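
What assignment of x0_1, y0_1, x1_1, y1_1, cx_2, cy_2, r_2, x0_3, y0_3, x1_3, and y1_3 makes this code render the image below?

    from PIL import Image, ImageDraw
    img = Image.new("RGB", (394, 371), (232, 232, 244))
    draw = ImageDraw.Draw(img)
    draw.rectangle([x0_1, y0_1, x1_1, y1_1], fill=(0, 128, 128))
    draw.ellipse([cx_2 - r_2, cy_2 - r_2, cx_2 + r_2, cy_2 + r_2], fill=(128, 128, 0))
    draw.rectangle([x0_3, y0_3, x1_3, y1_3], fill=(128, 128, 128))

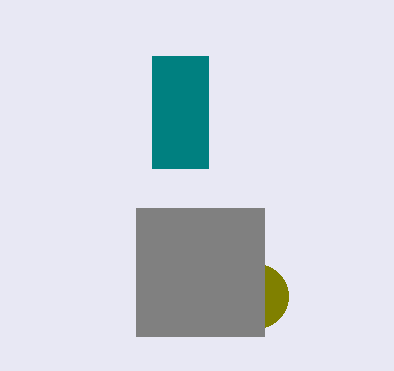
x0_1 = 152; y0_1 = 56; x1_1 = 208; y1_1 = 168; cx_2 = 256; cy_2 = 296; r_2 = 32; x0_3 = 136; y0_3 = 208; x1_3 = 264; y1_3 = 336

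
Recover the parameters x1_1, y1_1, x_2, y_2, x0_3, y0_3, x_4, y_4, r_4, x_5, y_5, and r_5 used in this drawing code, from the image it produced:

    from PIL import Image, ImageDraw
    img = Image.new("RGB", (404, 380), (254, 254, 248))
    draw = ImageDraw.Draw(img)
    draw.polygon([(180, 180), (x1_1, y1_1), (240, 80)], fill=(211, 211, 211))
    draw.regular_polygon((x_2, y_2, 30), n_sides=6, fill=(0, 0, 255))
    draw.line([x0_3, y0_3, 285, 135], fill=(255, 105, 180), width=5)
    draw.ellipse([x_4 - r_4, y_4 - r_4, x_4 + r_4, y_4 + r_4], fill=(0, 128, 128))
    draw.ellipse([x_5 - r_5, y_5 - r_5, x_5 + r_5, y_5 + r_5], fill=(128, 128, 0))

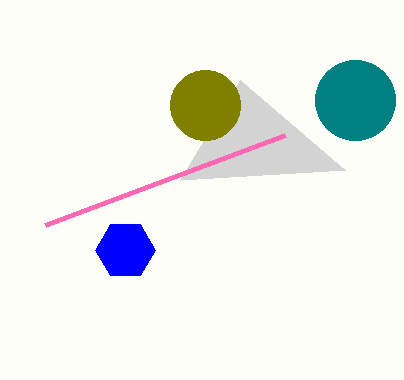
x1_1 = 345
y1_1 = 170
x_2 = 125
y_2 = 250
x0_3 = 45
y0_3 = 225
x_4 = 355
y_4 = 100
r_4 = 40
x_5 = 205
y_5 = 105
r_5 = 35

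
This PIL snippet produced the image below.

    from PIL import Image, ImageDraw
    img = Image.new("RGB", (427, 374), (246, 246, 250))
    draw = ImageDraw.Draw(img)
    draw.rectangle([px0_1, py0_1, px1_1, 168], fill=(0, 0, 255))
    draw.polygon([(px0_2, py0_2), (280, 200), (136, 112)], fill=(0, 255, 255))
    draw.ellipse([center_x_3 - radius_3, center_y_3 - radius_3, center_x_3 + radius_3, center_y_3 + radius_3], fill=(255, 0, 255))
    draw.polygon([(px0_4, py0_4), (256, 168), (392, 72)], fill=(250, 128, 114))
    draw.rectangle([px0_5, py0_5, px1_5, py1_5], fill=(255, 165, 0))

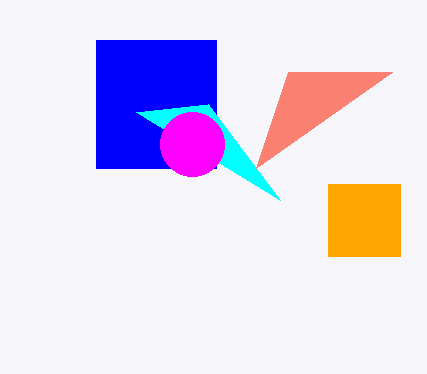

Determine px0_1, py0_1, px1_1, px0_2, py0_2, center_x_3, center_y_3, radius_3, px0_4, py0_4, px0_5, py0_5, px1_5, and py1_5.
px0_1 = 96
py0_1 = 40
px1_1 = 216
px0_2 = 208
py0_2 = 104
center_x_3 = 192
center_y_3 = 144
radius_3 = 32
px0_4 = 288
py0_4 = 72
px0_5 = 328
py0_5 = 184
px1_5 = 400
py1_5 = 256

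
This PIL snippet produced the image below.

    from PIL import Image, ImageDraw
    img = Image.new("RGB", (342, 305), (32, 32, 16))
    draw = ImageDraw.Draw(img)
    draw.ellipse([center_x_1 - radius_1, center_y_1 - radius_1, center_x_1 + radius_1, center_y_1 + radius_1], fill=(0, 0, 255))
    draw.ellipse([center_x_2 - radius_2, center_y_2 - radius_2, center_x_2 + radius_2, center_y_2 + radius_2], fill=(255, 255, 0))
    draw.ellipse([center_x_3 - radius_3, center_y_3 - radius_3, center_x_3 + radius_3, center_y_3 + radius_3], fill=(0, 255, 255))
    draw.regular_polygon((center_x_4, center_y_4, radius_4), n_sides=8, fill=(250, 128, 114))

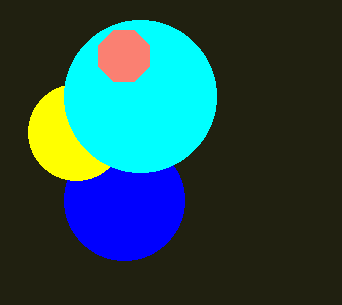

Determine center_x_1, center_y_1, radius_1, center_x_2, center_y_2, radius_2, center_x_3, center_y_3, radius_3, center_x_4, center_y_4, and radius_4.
center_x_1 = 124, center_y_1 = 200, radius_1 = 60, center_x_2 = 76, center_y_2 = 132, radius_2 = 48, center_x_3 = 140, center_y_3 = 96, radius_3 = 76, center_x_4 = 124, center_y_4 = 56, radius_4 = 28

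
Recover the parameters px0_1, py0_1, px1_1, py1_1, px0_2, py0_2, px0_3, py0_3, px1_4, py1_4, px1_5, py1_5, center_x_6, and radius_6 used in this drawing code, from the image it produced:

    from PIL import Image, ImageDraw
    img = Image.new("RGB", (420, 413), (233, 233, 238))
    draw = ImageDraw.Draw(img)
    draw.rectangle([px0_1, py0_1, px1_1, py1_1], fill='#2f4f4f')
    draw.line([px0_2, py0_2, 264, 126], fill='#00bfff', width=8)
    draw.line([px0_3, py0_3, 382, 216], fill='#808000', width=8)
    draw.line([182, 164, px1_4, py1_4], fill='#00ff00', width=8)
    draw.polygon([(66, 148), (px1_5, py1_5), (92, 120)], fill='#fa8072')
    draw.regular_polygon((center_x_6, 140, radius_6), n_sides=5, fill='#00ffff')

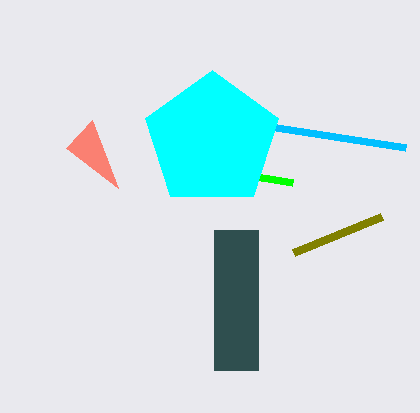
px0_1 = 214; py0_1 = 230; px1_1 = 258; py1_1 = 370; px0_2 = 406; py0_2 = 148; px0_3 = 294; py0_3 = 252; px1_4 = 292; py1_4 = 182; px1_5 = 118; py1_5 = 188; center_x_6 = 212; radius_6 = 70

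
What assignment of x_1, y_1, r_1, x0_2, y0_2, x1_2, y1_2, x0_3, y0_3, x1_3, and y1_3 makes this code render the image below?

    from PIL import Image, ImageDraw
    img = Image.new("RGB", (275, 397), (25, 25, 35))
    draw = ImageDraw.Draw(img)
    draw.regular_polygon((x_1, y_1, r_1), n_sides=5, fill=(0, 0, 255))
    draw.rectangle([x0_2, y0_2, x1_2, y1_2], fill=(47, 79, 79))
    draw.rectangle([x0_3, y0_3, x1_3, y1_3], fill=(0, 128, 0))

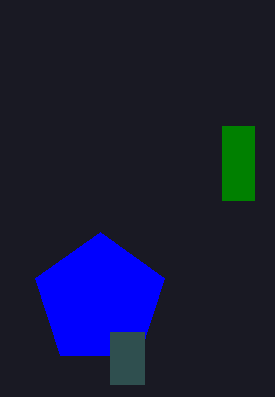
x_1 = 100
y_1 = 300
r_1 = 68
x0_2 = 110
y0_2 = 332
x1_2 = 144
y1_2 = 384
x0_3 = 222
y0_3 = 126
x1_3 = 254
y1_3 = 200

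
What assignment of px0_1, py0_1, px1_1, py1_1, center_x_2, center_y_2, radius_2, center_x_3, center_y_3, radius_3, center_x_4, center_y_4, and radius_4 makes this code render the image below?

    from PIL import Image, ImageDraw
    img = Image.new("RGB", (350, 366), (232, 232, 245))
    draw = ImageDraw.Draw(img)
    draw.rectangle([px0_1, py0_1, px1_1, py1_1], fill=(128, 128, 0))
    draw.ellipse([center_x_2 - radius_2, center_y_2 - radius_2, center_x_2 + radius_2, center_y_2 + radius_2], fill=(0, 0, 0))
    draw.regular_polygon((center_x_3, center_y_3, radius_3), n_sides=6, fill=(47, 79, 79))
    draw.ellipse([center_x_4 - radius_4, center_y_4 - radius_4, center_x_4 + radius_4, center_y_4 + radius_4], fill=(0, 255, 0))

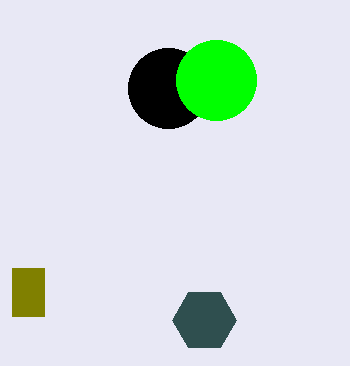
px0_1 = 12
py0_1 = 268
px1_1 = 44
py1_1 = 316
center_x_2 = 168
center_y_2 = 88
radius_2 = 40
center_x_3 = 204
center_y_3 = 320
radius_3 = 32
center_x_4 = 216
center_y_4 = 80
radius_4 = 40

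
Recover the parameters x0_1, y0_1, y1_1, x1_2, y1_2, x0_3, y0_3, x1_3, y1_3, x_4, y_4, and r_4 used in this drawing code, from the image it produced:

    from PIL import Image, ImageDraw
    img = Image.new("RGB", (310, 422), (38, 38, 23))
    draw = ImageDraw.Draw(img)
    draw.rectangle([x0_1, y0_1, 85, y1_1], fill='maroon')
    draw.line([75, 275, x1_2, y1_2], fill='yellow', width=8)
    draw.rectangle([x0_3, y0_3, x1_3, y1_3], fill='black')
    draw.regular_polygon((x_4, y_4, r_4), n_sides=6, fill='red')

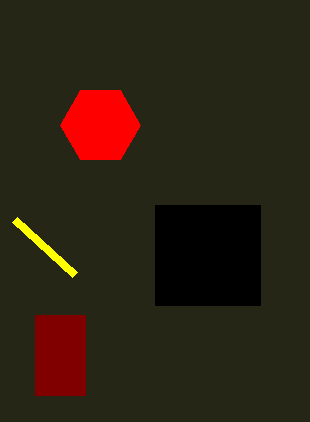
x0_1 = 35; y0_1 = 315; y1_1 = 395; x1_2 = 15; y1_2 = 220; x0_3 = 155; y0_3 = 205; x1_3 = 260; y1_3 = 305; x_4 = 100; y_4 = 125; r_4 = 40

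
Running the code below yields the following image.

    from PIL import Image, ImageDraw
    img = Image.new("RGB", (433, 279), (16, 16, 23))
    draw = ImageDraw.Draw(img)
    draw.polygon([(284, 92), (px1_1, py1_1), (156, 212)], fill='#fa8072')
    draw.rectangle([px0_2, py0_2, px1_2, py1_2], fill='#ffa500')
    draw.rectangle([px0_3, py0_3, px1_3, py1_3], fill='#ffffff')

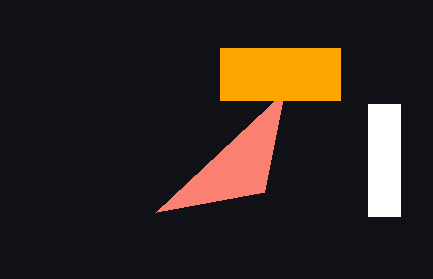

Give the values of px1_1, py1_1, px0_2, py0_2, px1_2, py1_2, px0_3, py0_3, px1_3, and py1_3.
px1_1 = 264, py1_1 = 192, px0_2 = 220, py0_2 = 48, px1_2 = 340, py1_2 = 100, px0_3 = 368, py0_3 = 104, px1_3 = 400, py1_3 = 216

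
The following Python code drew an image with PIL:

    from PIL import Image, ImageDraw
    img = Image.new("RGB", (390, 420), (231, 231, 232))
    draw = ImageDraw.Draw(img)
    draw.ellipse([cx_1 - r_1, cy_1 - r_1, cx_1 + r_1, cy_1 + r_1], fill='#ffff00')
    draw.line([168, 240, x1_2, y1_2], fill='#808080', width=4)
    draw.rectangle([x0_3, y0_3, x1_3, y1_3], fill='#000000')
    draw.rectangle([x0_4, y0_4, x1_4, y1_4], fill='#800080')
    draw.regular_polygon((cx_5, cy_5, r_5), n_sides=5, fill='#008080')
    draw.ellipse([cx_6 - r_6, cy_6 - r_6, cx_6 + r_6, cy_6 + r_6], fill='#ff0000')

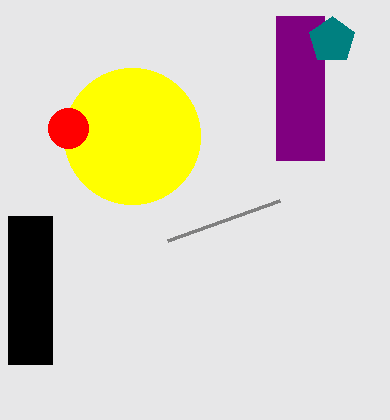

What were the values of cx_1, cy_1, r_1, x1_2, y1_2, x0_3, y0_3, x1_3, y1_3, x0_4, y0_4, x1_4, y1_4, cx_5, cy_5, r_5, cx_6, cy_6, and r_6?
cx_1 = 132
cy_1 = 136
r_1 = 68
x1_2 = 280
y1_2 = 200
x0_3 = 8
y0_3 = 216
x1_3 = 52
y1_3 = 364
x0_4 = 276
y0_4 = 16
x1_4 = 324
y1_4 = 160
cx_5 = 332
cy_5 = 40
r_5 = 24
cx_6 = 68
cy_6 = 128
r_6 = 20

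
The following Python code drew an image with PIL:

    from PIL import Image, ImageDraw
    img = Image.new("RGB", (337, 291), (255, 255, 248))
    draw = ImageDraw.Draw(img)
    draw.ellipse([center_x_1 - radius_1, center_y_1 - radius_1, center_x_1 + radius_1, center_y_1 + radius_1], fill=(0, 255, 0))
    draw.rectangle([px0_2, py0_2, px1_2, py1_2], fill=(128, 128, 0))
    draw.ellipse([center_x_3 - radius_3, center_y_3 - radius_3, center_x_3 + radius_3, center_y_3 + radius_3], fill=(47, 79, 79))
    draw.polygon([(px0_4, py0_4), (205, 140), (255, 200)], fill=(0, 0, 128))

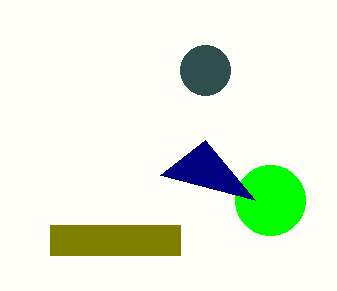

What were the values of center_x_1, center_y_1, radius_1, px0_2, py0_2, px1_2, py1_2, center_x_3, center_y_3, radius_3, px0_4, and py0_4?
center_x_1 = 270
center_y_1 = 200
radius_1 = 35
px0_2 = 50
py0_2 = 225
px1_2 = 180
py1_2 = 255
center_x_3 = 205
center_y_3 = 70
radius_3 = 25
px0_4 = 160
py0_4 = 175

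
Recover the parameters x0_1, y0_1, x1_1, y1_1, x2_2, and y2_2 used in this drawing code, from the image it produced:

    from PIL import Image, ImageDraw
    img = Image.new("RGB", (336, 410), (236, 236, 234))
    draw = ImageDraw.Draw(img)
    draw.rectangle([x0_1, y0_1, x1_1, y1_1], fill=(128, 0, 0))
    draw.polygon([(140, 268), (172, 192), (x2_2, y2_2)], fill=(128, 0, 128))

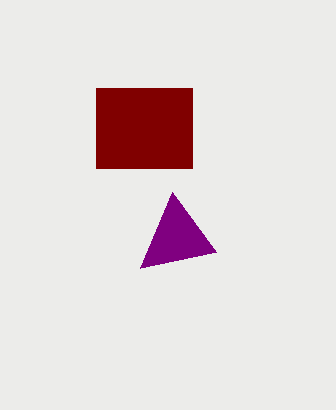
x0_1 = 96; y0_1 = 88; x1_1 = 192; y1_1 = 168; x2_2 = 216; y2_2 = 252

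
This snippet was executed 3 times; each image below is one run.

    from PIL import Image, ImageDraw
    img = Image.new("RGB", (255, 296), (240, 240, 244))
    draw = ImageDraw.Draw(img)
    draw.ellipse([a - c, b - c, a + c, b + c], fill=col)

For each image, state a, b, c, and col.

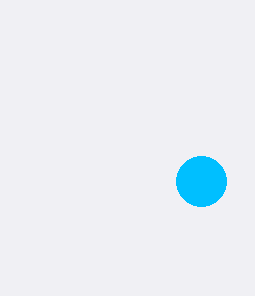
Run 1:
a = 201; b = 181; c = 25; col = 'deepskyblue'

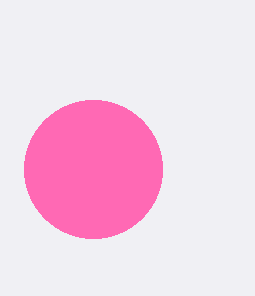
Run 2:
a = 93, b = 169, c = 69, col = 'hotpink'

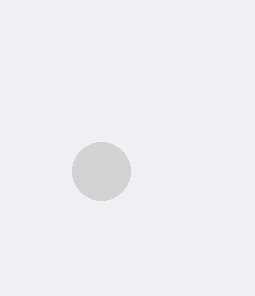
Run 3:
a = 101
b = 171
c = 29
col = 'lightgray'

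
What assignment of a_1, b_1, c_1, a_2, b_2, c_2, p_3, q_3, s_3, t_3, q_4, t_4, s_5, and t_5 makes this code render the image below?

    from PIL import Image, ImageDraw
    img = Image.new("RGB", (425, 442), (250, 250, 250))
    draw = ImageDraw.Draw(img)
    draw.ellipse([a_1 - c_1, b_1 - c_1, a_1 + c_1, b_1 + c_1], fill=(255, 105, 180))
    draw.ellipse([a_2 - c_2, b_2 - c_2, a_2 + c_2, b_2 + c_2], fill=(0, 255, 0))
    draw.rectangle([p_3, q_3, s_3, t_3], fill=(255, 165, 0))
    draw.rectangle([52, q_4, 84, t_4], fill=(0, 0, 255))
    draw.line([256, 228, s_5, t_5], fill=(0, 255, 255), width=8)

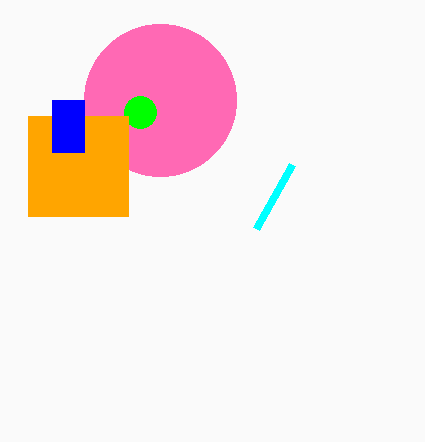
a_1 = 160
b_1 = 100
c_1 = 76
a_2 = 140
b_2 = 112
c_2 = 16
p_3 = 28
q_3 = 116
s_3 = 128
t_3 = 216
q_4 = 100
t_4 = 152
s_5 = 292
t_5 = 164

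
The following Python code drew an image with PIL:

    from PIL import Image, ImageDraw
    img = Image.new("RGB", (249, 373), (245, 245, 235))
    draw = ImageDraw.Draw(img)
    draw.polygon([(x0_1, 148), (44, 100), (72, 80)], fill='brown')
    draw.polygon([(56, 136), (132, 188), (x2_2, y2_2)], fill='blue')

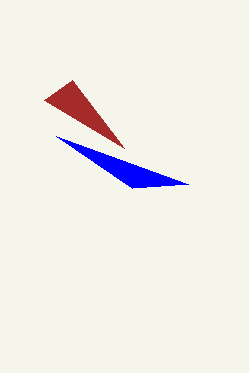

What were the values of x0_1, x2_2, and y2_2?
x0_1 = 124, x2_2 = 188, y2_2 = 184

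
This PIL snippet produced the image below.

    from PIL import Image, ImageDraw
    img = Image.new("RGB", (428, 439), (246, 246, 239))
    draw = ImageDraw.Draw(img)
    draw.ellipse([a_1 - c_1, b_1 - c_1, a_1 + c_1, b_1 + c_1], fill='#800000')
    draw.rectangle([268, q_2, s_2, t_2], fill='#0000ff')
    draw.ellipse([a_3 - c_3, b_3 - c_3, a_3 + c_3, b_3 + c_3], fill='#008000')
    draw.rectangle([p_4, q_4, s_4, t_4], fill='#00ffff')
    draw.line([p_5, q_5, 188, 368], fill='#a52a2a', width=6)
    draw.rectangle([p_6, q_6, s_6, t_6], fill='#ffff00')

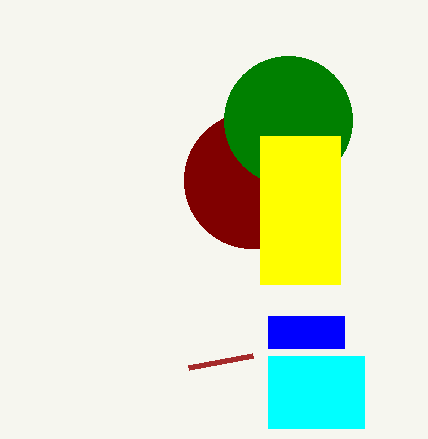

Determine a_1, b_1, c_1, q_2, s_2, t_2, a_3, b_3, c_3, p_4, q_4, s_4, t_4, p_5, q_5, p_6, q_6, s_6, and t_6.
a_1 = 252; b_1 = 180; c_1 = 68; q_2 = 316; s_2 = 344; t_2 = 348; a_3 = 288; b_3 = 120; c_3 = 64; p_4 = 268; q_4 = 356; s_4 = 364; t_4 = 428; p_5 = 252; q_5 = 356; p_6 = 260; q_6 = 136; s_6 = 340; t_6 = 284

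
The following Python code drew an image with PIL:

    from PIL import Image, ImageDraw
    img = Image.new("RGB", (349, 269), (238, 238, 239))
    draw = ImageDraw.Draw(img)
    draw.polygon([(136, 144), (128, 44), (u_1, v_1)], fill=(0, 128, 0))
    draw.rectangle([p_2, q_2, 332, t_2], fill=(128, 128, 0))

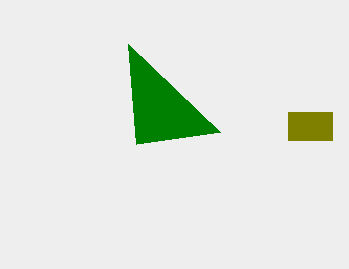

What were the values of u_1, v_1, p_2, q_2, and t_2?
u_1 = 220; v_1 = 132; p_2 = 288; q_2 = 112; t_2 = 140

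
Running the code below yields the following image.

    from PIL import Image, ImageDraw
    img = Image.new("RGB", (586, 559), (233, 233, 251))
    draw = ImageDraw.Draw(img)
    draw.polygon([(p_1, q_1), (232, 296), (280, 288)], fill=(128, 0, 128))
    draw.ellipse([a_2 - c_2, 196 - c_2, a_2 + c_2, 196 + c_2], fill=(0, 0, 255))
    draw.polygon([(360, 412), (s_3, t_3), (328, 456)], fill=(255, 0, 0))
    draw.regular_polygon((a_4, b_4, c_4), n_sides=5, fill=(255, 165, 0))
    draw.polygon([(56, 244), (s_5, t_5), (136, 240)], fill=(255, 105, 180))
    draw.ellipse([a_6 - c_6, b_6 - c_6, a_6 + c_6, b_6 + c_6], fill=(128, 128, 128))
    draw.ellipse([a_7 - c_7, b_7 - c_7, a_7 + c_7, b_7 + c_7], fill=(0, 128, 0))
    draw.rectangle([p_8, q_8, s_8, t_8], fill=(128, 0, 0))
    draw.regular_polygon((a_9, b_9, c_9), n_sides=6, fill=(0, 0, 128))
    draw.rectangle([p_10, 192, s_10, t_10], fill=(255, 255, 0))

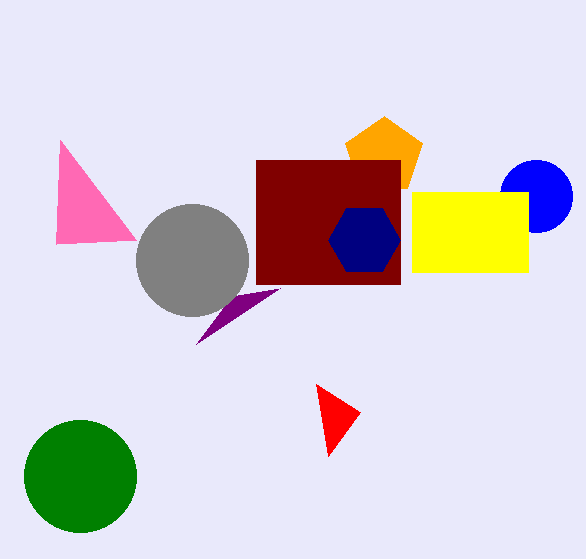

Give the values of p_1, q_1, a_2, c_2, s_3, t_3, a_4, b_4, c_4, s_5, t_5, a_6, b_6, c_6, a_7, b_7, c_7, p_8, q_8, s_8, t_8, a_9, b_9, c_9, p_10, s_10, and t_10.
p_1 = 196
q_1 = 344
a_2 = 536
c_2 = 36
s_3 = 316
t_3 = 384
a_4 = 384
b_4 = 156
c_4 = 40
s_5 = 60
t_5 = 140
a_6 = 192
b_6 = 260
c_6 = 56
a_7 = 80
b_7 = 476
c_7 = 56
p_8 = 256
q_8 = 160
s_8 = 400
t_8 = 284
a_9 = 364
b_9 = 240
c_9 = 36
p_10 = 412
s_10 = 528
t_10 = 272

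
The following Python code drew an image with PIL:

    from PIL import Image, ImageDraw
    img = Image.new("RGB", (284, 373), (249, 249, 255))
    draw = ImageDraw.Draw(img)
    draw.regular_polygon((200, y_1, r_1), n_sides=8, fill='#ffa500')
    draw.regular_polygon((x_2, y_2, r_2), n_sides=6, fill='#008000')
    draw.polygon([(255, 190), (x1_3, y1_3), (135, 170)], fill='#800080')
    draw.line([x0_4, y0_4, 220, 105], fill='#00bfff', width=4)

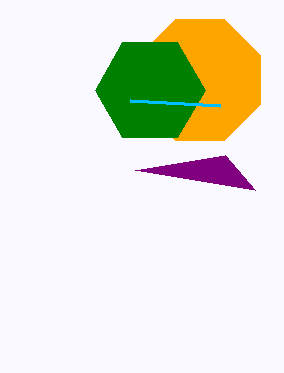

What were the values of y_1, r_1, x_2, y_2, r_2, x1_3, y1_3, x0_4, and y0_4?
y_1 = 80; r_1 = 65; x_2 = 150; y_2 = 90; r_2 = 55; x1_3 = 225; y1_3 = 155; x0_4 = 130; y0_4 = 100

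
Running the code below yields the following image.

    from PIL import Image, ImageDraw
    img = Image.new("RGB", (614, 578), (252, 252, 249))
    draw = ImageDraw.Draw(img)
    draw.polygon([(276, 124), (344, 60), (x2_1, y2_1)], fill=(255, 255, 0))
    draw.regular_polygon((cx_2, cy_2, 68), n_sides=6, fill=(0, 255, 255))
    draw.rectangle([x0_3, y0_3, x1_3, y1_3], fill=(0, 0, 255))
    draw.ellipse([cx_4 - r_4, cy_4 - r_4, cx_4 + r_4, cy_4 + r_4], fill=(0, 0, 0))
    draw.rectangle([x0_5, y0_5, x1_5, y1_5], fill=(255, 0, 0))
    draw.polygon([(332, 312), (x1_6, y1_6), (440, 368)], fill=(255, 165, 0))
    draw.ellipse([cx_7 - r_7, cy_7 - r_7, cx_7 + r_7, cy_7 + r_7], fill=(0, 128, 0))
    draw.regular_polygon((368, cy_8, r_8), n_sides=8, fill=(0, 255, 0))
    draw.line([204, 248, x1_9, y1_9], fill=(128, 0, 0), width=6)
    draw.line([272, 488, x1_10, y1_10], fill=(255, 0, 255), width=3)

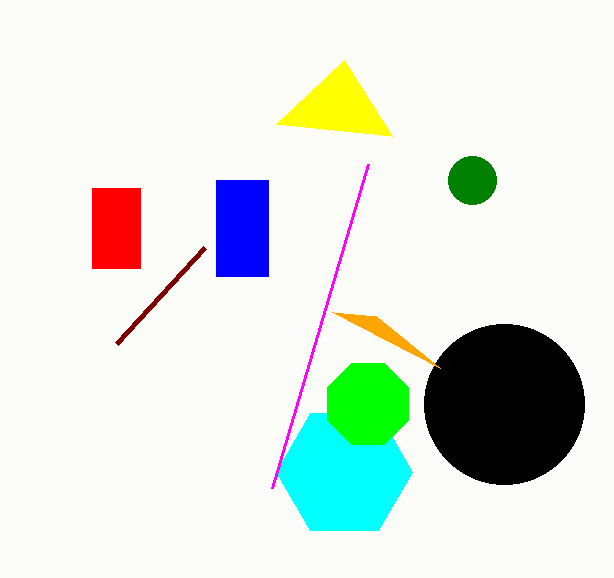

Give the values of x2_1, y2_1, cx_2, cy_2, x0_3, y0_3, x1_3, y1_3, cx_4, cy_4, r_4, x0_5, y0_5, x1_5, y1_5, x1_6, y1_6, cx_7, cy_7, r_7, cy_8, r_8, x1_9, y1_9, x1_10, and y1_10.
x2_1 = 392; y2_1 = 136; cx_2 = 344; cy_2 = 472; x0_3 = 216; y0_3 = 180; x1_3 = 268; y1_3 = 276; cx_4 = 504; cy_4 = 404; r_4 = 80; x0_5 = 92; y0_5 = 188; x1_5 = 140; y1_5 = 268; x1_6 = 376; y1_6 = 316; cx_7 = 472; cy_7 = 180; r_7 = 24; cy_8 = 404; r_8 = 44; x1_9 = 116; y1_9 = 344; x1_10 = 368; y1_10 = 164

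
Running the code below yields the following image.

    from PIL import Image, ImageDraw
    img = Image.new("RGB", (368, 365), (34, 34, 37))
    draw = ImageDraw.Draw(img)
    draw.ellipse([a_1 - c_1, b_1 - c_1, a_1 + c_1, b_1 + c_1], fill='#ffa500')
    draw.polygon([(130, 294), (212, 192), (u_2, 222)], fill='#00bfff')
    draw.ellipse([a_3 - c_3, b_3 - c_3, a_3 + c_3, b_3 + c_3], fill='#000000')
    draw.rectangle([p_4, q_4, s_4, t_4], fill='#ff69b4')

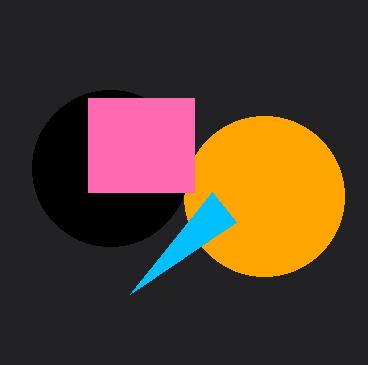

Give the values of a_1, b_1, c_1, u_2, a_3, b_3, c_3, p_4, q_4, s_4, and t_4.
a_1 = 264, b_1 = 196, c_1 = 80, u_2 = 236, a_3 = 110, b_3 = 168, c_3 = 78, p_4 = 88, q_4 = 98, s_4 = 194, t_4 = 192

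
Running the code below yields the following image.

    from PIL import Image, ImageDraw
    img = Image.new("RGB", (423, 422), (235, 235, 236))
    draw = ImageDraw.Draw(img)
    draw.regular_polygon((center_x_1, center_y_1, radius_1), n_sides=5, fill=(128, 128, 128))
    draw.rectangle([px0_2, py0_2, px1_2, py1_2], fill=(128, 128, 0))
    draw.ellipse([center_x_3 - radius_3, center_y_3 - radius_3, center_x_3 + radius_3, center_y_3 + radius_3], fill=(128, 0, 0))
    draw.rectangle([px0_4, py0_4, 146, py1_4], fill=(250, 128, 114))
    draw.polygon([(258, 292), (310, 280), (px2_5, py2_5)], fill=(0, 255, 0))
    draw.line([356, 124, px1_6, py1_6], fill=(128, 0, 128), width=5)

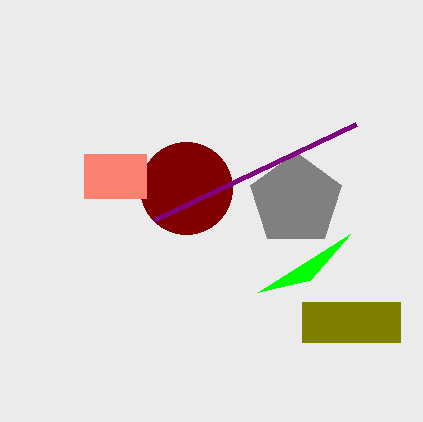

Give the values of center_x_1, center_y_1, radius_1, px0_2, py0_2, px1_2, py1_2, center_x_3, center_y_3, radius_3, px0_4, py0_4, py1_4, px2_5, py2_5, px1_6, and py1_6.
center_x_1 = 296; center_y_1 = 200; radius_1 = 48; px0_2 = 302; py0_2 = 302; px1_2 = 400; py1_2 = 342; center_x_3 = 186; center_y_3 = 188; radius_3 = 46; px0_4 = 84; py0_4 = 154; py1_4 = 198; px2_5 = 350; py2_5 = 234; px1_6 = 154; py1_6 = 220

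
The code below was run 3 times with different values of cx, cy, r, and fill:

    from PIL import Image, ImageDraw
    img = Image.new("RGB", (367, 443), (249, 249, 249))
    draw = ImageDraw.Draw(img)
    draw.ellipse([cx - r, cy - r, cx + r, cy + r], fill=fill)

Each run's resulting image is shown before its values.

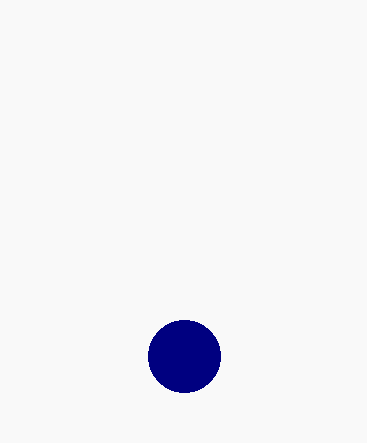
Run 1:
cx = 184, cy = 356, r = 36, fill = 'navy'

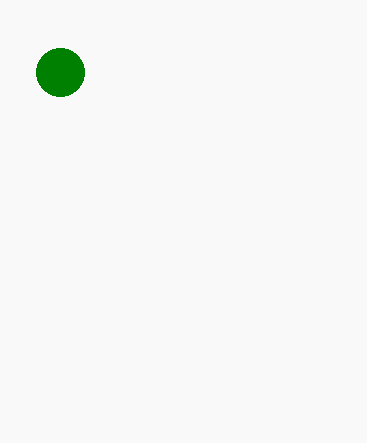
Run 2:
cx = 60; cy = 72; r = 24; fill = 'green'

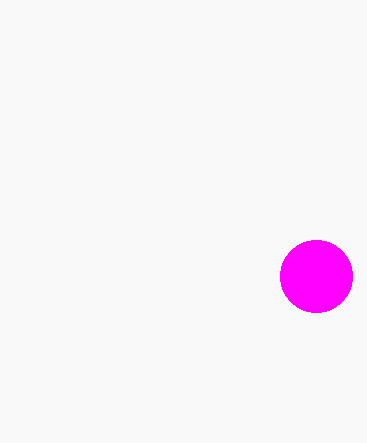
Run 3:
cx = 316, cy = 276, r = 36, fill = 'magenta'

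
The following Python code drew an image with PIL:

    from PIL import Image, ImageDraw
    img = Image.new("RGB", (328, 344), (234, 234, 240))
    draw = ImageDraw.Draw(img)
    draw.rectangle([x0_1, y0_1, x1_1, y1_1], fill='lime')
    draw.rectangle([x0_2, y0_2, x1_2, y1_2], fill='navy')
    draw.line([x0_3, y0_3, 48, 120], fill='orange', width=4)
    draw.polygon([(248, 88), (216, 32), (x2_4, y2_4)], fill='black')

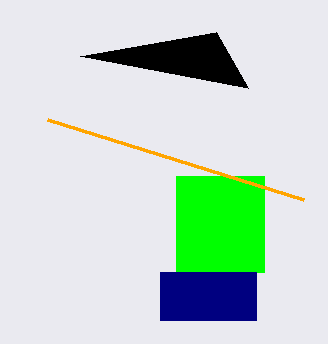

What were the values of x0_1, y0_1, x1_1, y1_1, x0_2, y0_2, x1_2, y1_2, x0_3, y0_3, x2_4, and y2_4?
x0_1 = 176
y0_1 = 176
x1_1 = 264
y1_1 = 272
x0_2 = 160
y0_2 = 272
x1_2 = 256
y1_2 = 320
x0_3 = 304
y0_3 = 200
x2_4 = 80
y2_4 = 56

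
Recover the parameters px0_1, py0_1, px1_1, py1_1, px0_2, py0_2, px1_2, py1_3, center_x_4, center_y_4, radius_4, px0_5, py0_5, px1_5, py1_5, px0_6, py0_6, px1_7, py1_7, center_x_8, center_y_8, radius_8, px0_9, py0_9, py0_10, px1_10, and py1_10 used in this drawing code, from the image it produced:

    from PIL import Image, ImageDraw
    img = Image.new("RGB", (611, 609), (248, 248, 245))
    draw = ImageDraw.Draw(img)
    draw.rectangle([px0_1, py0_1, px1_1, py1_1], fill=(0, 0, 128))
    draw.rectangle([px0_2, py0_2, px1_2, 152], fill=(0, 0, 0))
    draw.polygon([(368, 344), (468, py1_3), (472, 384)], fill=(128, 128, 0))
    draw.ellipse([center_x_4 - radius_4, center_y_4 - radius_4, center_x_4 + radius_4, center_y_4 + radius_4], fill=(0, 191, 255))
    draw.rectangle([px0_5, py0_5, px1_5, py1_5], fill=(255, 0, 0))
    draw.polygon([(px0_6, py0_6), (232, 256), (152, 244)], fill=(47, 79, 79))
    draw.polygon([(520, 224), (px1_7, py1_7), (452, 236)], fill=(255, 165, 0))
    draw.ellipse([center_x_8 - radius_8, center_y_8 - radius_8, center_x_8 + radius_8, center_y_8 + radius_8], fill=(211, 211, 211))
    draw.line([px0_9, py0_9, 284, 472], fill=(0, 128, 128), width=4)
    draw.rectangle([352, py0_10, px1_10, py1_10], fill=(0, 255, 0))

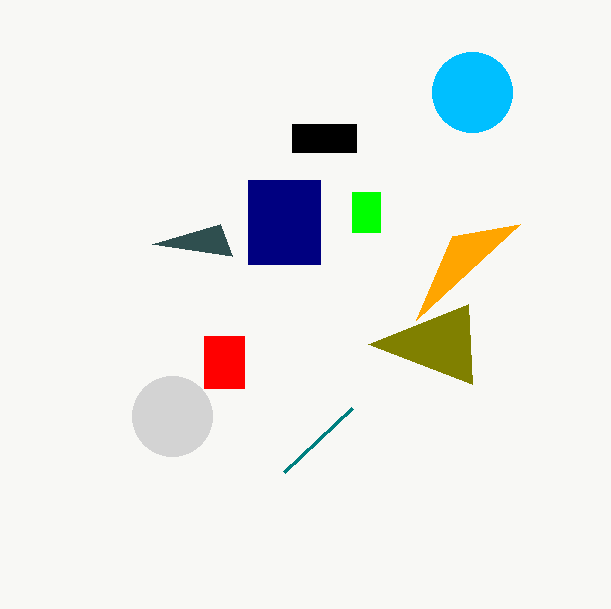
px0_1 = 248, py0_1 = 180, px1_1 = 320, py1_1 = 264, px0_2 = 292, py0_2 = 124, px1_2 = 356, py1_3 = 304, center_x_4 = 472, center_y_4 = 92, radius_4 = 40, px0_5 = 204, py0_5 = 336, px1_5 = 244, py1_5 = 388, px0_6 = 220, py0_6 = 224, px1_7 = 416, py1_7 = 320, center_x_8 = 172, center_y_8 = 416, radius_8 = 40, px0_9 = 352, py0_9 = 408, py0_10 = 192, px1_10 = 380, py1_10 = 232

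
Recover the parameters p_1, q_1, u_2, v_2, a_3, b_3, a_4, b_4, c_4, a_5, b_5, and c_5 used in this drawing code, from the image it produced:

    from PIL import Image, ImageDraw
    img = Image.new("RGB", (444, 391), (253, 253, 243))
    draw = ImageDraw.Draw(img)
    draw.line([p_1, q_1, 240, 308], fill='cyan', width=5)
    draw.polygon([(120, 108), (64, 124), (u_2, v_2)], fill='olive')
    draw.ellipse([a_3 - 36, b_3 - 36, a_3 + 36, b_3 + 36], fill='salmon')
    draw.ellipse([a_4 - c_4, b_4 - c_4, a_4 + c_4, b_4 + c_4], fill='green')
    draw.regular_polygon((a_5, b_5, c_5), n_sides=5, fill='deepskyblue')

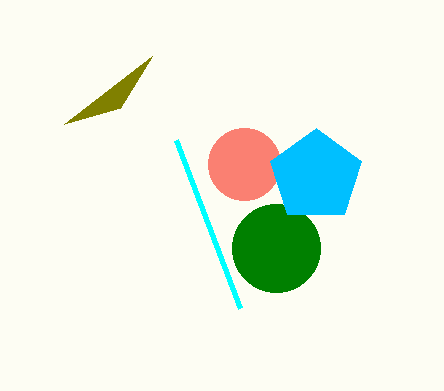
p_1 = 176; q_1 = 140; u_2 = 152; v_2 = 56; a_3 = 244; b_3 = 164; a_4 = 276; b_4 = 248; c_4 = 44; a_5 = 316; b_5 = 176; c_5 = 48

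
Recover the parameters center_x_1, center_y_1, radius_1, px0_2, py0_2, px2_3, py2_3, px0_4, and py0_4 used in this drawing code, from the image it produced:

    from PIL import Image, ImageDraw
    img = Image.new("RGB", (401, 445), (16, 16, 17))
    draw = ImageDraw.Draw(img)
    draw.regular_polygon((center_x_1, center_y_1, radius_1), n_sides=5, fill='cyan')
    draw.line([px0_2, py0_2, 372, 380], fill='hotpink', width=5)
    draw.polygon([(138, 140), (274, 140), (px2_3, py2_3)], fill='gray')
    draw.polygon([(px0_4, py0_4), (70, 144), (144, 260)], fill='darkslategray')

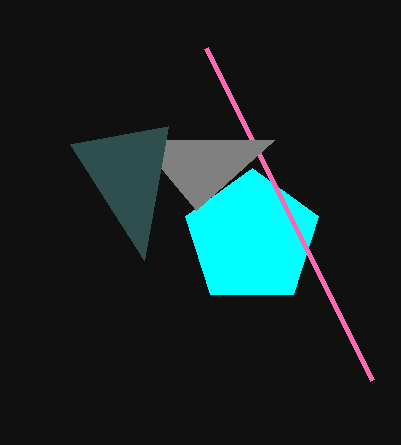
center_x_1 = 252, center_y_1 = 238, radius_1 = 70, px0_2 = 206, py0_2 = 48, px2_3 = 196, py2_3 = 210, px0_4 = 168, py0_4 = 126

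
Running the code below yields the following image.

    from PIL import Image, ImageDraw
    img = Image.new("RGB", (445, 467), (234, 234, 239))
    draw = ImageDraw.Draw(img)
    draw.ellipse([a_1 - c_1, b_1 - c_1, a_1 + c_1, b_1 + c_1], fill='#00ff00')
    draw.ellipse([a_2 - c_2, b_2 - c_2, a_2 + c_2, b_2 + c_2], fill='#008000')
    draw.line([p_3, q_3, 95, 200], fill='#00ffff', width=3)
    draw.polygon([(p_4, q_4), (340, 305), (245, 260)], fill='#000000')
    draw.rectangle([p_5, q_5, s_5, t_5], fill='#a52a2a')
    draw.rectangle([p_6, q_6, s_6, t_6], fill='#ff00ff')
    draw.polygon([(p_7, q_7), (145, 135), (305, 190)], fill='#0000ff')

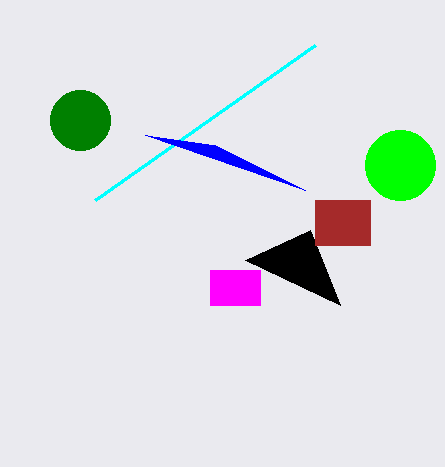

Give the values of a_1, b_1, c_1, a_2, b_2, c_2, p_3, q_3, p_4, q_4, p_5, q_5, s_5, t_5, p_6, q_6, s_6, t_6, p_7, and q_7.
a_1 = 400
b_1 = 165
c_1 = 35
a_2 = 80
b_2 = 120
c_2 = 30
p_3 = 315
q_3 = 45
p_4 = 310
q_4 = 230
p_5 = 315
q_5 = 200
s_5 = 370
t_5 = 245
p_6 = 210
q_6 = 270
s_6 = 260
t_6 = 305
p_7 = 215
q_7 = 145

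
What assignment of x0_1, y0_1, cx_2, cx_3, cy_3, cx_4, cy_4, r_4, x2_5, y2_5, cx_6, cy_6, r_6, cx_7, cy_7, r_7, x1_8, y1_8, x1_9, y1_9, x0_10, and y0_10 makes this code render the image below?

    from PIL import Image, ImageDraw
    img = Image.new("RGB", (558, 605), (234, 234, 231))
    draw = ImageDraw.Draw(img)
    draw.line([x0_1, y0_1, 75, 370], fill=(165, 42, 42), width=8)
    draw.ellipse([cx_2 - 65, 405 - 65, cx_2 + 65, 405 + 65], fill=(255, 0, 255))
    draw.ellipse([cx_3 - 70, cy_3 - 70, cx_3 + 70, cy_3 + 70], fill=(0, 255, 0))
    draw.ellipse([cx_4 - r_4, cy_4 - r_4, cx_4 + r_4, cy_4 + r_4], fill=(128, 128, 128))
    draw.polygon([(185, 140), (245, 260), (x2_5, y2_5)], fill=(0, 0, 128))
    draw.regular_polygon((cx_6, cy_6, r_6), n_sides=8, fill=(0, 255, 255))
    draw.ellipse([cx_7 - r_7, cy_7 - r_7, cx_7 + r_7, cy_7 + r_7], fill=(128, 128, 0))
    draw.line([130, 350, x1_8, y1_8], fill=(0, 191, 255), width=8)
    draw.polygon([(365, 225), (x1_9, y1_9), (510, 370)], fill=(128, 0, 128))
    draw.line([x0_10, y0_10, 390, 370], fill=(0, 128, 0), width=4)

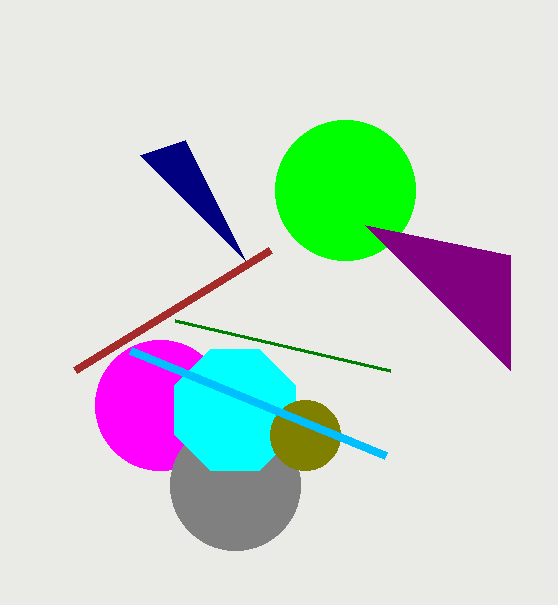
x0_1 = 270
y0_1 = 250
cx_2 = 160
cx_3 = 345
cy_3 = 190
cx_4 = 235
cy_4 = 485
r_4 = 65
x2_5 = 140
y2_5 = 155
cx_6 = 235
cy_6 = 410
r_6 = 65
cx_7 = 305
cy_7 = 435
r_7 = 35
x1_8 = 385
y1_8 = 455
x1_9 = 510
y1_9 = 255
x0_10 = 175
y0_10 = 320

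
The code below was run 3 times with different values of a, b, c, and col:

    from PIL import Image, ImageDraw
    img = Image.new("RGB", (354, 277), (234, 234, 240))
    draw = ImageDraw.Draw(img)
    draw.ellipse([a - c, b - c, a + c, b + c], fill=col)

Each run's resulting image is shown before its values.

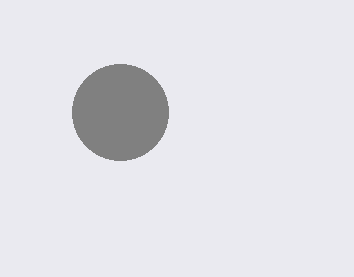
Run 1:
a = 120, b = 112, c = 48, col = 'gray'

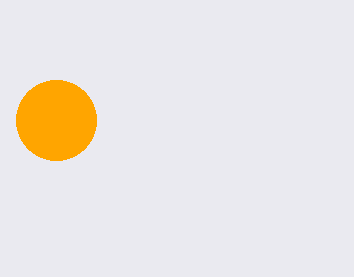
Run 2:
a = 56; b = 120; c = 40; col = 'orange'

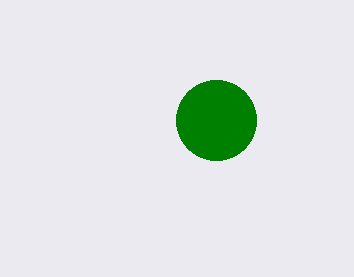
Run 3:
a = 216, b = 120, c = 40, col = 'green'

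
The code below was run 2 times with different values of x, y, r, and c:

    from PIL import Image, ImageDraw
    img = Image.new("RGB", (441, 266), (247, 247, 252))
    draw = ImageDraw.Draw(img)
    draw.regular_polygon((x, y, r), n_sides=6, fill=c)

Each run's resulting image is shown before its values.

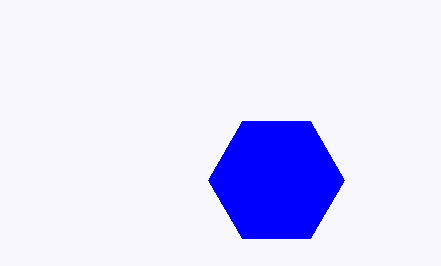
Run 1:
x = 276
y = 180
r = 68
c = 'blue'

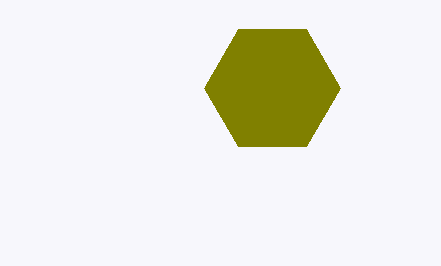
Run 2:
x = 272
y = 88
r = 68
c = 'olive'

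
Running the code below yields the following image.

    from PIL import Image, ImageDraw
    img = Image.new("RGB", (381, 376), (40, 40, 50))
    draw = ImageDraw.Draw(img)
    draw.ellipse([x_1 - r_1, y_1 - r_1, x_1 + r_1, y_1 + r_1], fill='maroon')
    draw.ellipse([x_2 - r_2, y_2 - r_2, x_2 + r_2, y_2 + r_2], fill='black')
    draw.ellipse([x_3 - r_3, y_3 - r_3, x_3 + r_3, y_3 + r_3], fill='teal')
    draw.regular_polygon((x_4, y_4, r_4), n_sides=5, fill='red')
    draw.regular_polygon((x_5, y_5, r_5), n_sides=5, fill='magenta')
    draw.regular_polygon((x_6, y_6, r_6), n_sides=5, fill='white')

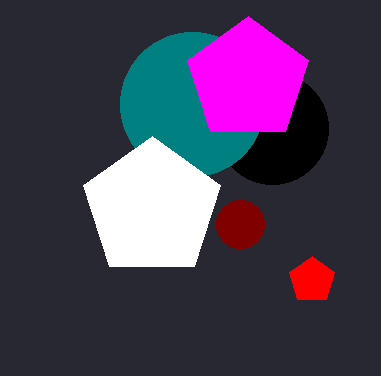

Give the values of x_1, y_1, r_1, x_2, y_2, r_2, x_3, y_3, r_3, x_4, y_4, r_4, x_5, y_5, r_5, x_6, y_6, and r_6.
x_1 = 240
y_1 = 224
r_1 = 24
x_2 = 272
y_2 = 128
r_2 = 56
x_3 = 192
y_3 = 104
r_3 = 72
x_4 = 312
y_4 = 280
r_4 = 24
x_5 = 248
y_5 = 80
r_5 = 64
x_6 = 152
y_6 = 208
r_6 = 72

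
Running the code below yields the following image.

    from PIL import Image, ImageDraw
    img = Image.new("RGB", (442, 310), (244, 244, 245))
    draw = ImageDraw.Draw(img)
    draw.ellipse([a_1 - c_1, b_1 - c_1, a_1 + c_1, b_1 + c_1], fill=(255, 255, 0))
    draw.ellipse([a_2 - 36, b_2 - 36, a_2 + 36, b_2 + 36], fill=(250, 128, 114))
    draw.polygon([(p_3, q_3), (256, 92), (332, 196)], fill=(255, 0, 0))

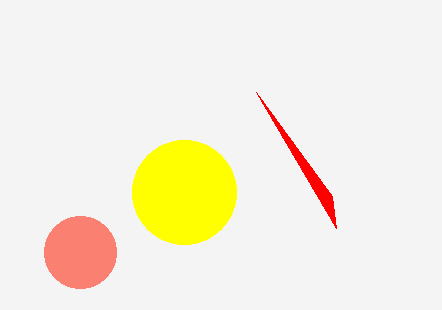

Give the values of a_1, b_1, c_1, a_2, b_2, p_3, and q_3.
a_1 = 184, b_1 = 192, c_1 = 52, a_2 = 80, b_2 = 252, p_3 = 336, q_3 = 228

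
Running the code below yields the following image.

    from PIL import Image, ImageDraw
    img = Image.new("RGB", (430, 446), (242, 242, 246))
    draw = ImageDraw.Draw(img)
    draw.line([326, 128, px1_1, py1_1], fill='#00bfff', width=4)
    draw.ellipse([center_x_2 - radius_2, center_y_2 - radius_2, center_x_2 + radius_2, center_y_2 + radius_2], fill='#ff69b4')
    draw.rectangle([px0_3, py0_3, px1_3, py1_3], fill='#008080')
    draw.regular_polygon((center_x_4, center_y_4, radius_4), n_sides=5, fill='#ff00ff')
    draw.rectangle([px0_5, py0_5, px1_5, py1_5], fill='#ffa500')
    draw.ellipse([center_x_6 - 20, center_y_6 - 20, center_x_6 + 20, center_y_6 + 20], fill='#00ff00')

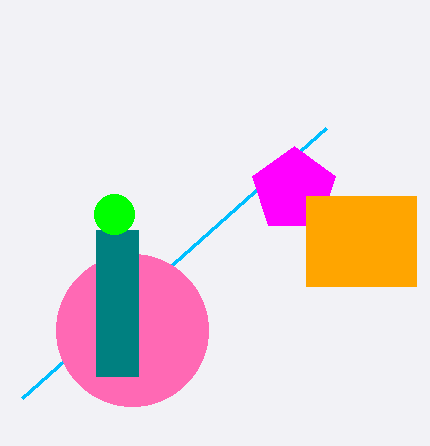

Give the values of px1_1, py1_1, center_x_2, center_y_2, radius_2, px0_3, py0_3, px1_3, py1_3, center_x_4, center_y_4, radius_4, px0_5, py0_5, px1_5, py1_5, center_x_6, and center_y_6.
px1_1 = 22, py1_1 = 398, center_x_2 = 132, center_y_2 = 330, radius_2 = 76, px0_3 = 96, py0_3 = 230, px1_3 = 138, py1_3 = 376, center_x_4 = 294, center_y_4 = 190, radius_4 = 44, px0_5 = 306, py0_5 = 196, px1_5 = 416, py1_5 = 286, center_x_6 = 114, center_y_6 = 214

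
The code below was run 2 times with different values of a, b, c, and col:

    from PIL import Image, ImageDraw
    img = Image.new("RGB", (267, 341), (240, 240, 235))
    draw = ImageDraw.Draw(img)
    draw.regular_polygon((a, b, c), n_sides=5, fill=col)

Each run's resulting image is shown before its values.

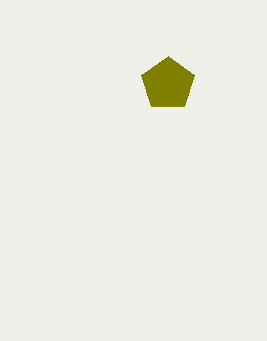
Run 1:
a = 168, b = 84, c = 28, col = 'olive'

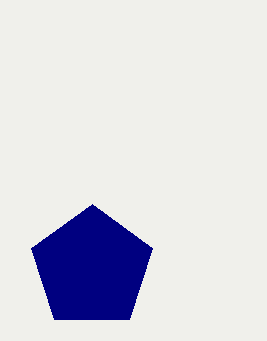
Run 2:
a = 92; b = 268; c = 64; col = 'navy'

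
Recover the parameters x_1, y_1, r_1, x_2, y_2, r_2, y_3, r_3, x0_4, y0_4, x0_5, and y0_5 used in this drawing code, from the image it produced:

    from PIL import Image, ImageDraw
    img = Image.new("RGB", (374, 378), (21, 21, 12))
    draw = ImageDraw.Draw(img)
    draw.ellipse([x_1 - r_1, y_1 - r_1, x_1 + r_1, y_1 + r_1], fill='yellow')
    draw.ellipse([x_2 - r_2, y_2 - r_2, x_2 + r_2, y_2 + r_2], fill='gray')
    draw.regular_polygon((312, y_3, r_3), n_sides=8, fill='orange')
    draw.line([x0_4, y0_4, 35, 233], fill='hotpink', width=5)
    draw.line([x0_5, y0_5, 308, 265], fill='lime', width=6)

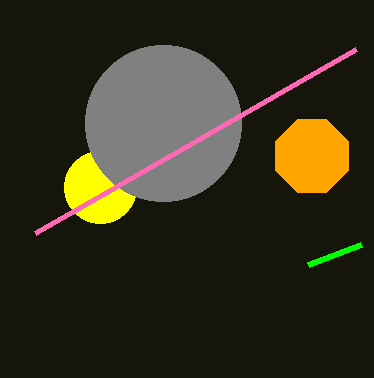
x_1 = 100
y_1 = 187
r_1 = 36
x_2 = 163
y_2 = 123
r_2 = 78
y_3 = 156
r_3 = 39
x0_4 = 356
y0_4 = 49
x0_5 = 361
y0_5 = 245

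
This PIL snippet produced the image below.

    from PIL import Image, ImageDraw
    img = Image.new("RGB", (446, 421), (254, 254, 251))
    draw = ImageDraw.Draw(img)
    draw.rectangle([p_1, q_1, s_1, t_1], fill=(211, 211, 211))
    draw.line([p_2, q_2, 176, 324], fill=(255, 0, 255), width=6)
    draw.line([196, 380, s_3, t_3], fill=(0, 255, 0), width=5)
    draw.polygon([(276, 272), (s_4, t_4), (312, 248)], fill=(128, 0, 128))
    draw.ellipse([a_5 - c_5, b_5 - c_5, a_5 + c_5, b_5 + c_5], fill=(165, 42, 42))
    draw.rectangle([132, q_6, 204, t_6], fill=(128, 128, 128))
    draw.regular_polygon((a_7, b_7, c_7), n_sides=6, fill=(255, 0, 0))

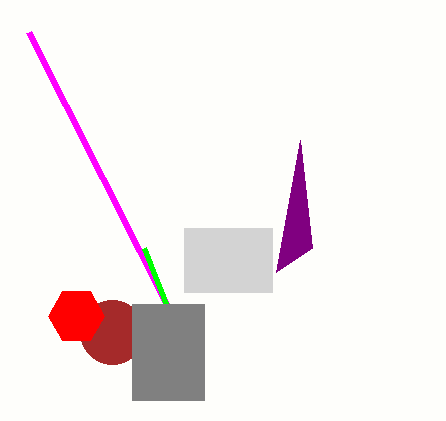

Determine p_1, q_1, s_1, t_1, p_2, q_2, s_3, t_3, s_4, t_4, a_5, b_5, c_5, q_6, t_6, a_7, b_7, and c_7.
p_1 = 184
q_1 = 228
s_1 = 272
t_1 = 292
p_2 = 28
q_2 = 32
s_3 = 144
t_3 = 248
s_4 = 300
t_4 = 140
a_5 = 112
b_5 = 332
c_5 = 32
q_6 = 304
t_6 = 400
a_7 = 76
b_7 = 316
c_7 = 28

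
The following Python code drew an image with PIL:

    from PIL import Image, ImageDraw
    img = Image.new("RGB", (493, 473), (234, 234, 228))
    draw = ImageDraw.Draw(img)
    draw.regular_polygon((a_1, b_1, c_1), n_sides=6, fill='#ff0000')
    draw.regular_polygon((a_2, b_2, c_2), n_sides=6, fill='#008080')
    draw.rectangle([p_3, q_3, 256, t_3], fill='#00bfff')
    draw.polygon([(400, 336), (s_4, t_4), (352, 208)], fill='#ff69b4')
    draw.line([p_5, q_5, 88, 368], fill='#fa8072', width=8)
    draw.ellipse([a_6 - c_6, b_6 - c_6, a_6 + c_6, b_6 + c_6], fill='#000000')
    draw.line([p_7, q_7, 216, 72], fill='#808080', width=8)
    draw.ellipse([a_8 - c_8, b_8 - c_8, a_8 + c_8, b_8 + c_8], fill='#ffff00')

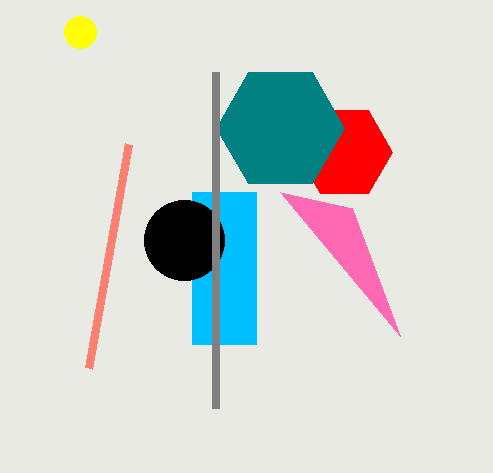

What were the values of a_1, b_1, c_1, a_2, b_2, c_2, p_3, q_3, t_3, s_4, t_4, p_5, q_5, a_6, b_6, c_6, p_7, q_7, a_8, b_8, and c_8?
a_1 = 344, b_1 = 152, c_1 = 48, a_2 = 280, b_2 = 128, c_2 = 64, p_3 = 192, q_3 = 192, t_3 = 344, s_4 = 280, t_4 = 192, p_5 = 128, q_5 = 144, a_6 = 184, b_6 = 240, c_6 = 40, p_7 = 216, q_7 = 408, a_8 = 80, b_8 = 32, c_8 = 16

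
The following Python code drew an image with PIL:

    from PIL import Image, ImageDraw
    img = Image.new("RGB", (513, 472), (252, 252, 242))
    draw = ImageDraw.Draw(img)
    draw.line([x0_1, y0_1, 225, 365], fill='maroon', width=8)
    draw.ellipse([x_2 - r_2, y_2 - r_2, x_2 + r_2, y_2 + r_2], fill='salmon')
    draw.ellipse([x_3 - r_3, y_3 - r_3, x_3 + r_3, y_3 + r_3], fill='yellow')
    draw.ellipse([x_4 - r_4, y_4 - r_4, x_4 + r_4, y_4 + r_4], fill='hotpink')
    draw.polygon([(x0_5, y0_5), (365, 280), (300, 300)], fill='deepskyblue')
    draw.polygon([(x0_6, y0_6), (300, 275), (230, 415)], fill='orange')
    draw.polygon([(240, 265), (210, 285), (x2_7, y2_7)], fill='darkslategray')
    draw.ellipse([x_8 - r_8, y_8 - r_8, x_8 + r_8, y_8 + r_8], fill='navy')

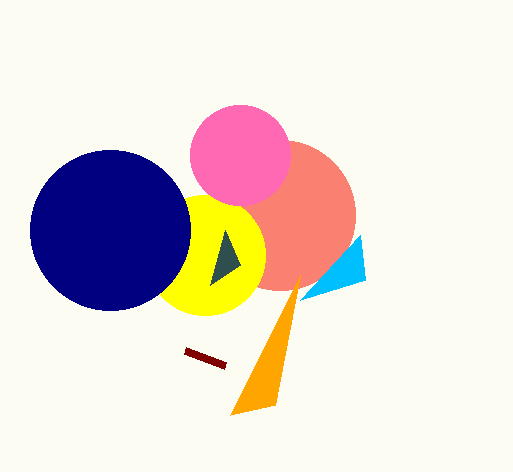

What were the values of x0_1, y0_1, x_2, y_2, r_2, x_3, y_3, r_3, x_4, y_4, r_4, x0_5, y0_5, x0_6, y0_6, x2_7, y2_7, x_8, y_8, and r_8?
x0_1 = 185, y0_1 = 350, x_2 = 280, y_2 = 215, r_2 = 75, x_3 = 205, y_3 = 255, r_3 = 60, x_4 = 240, y_4 = 155, r_4 = 50, x0_5 = 360, y0_5 = 235, x0_6 = 275, y0_6 = 405, x2_7 = 225, y2_7 = 230, x_8 = 110, y_8 = 230, r_8 = 80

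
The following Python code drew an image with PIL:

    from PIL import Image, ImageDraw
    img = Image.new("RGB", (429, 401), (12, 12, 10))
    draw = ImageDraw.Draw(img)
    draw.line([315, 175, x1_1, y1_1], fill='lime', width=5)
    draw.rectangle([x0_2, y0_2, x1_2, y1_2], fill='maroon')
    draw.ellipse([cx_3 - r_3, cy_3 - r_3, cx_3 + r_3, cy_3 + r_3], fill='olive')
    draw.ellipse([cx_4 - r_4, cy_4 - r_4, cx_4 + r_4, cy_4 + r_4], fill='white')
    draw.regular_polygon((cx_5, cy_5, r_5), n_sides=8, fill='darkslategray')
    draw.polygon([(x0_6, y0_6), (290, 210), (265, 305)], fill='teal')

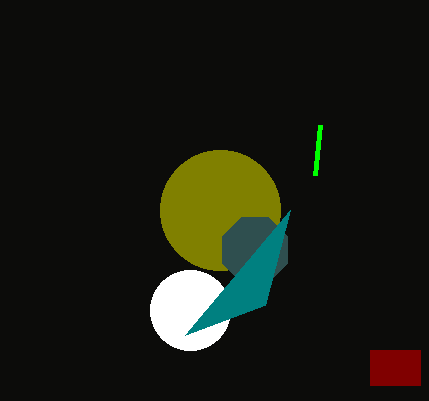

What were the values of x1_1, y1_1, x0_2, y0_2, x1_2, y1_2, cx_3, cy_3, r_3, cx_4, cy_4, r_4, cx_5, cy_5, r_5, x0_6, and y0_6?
x1_1 = 320; y1_1 = 125; x0_2 = 370; y0_2 = 350; x1_2 = 420; y1_2 = 385; cx_3 = 220; cy_3 = 210; r_3 = 60; cx_4 = 190; cy_4 = 310; r_4 = 40; cx_5 = 255; cy_5 = 250; r_5 = 35; x0_6 = 185; y0_6 = 335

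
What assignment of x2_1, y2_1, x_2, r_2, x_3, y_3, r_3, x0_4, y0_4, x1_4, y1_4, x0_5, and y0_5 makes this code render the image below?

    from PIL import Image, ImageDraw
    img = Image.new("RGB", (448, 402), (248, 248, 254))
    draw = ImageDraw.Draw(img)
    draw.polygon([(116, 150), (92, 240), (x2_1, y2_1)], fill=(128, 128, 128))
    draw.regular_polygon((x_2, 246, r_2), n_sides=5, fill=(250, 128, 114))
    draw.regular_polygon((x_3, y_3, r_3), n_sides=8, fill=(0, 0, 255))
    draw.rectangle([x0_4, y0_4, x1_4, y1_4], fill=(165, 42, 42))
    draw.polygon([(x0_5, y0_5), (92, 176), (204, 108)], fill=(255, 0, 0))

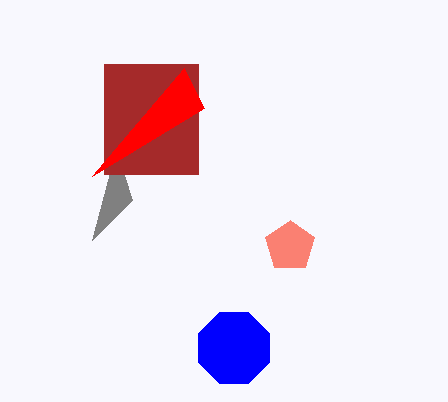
x2_1 = 132
y2_1 = 200
x_2 = 290
r_2 = 26
x_3 = 234
y_3 = 348
r_3 = 38
x0_4 = 104
y0_4 = 64
x1_4 = 198
y1_4 = 174
x0_5 = 184
y0_5 = 68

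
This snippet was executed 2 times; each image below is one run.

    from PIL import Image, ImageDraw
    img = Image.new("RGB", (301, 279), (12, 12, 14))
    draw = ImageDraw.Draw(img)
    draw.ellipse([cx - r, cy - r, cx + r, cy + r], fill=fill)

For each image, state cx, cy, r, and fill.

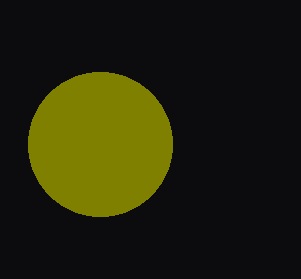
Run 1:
cx = 100; cy = 144; r = 72; fill = 'olive'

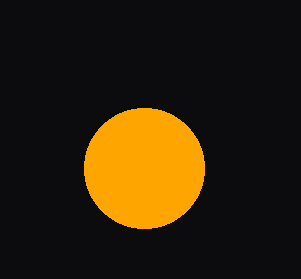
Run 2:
cx = 144
cy = 168
r = 60
fill = 'orange'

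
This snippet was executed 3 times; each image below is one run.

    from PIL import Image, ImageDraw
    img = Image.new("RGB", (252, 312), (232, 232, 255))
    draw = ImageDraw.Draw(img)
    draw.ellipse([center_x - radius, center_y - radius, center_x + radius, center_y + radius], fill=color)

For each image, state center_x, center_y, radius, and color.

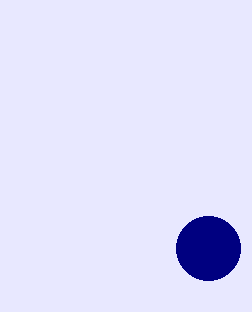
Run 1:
center_x = 208, center_y = 248, radius = 32, color = 'navy'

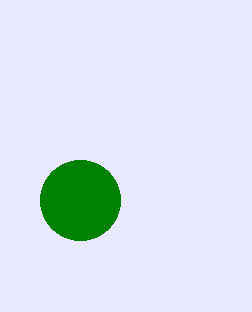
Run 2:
center_x = 80
center_y = 200
radius = 40
color = 'green'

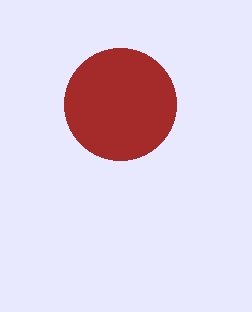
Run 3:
center_x = 120, center_y = 104, radius = 56, color = 'brown'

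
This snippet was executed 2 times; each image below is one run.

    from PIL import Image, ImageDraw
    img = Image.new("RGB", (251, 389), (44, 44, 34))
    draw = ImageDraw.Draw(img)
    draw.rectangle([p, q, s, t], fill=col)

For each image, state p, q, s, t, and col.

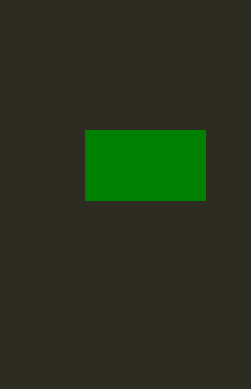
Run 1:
p = 85, q = 130, s = 205, t = 200, col = 'green'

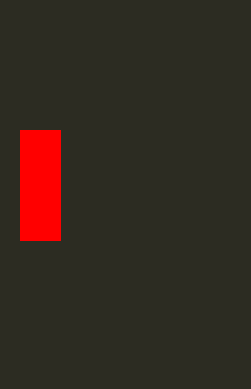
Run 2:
p = 20
q = 130
s = 60
t = 240
col = 'red'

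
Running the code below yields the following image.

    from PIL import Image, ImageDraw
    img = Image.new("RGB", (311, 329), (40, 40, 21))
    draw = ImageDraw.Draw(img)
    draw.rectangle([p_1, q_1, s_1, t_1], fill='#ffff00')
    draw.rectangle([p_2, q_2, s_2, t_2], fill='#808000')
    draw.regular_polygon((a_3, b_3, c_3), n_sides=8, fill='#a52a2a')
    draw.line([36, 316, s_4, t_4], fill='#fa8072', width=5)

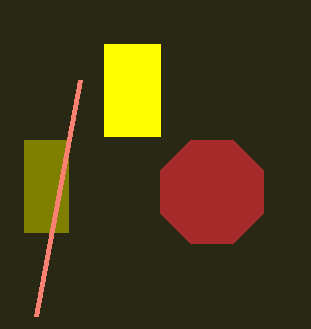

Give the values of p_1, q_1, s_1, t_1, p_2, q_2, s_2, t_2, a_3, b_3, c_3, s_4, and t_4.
p_1 = 104, q_1 = 44, s_1 = 160, t_1 = 136, p_2 = 24, q_2 = 140, s_2 = 68, t_2 = 232, a_3 = 212, b_3 = 192, c_3 = 56, s_4 = 80, t_4 = 80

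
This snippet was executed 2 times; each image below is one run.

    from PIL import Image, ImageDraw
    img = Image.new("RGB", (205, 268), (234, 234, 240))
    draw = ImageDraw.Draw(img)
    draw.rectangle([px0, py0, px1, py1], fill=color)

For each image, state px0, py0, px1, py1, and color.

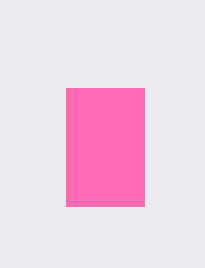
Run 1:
px0 = 66
py0 = 88
px1 = 144
py1 = 206
color = 'hotpink'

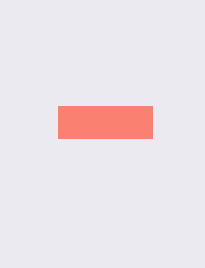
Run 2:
px0 = 58; py0 = 106; px1 = 152; py1 = 138; color = 'salmon'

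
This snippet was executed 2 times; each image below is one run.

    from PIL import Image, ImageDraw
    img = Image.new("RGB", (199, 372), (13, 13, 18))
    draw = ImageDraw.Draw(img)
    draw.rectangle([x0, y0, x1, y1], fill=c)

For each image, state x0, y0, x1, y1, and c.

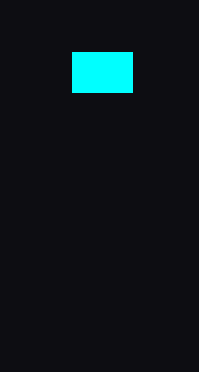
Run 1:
x0 = 72; y0 = 52; x1 = 132; y1 = 92; c = 'cyan'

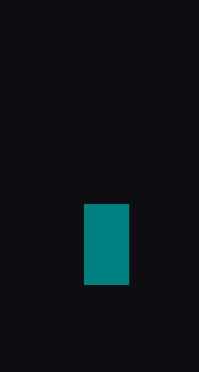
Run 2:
x0 = 84; y0 = 204; x1 = 128; y1 = 284; c = 'teal'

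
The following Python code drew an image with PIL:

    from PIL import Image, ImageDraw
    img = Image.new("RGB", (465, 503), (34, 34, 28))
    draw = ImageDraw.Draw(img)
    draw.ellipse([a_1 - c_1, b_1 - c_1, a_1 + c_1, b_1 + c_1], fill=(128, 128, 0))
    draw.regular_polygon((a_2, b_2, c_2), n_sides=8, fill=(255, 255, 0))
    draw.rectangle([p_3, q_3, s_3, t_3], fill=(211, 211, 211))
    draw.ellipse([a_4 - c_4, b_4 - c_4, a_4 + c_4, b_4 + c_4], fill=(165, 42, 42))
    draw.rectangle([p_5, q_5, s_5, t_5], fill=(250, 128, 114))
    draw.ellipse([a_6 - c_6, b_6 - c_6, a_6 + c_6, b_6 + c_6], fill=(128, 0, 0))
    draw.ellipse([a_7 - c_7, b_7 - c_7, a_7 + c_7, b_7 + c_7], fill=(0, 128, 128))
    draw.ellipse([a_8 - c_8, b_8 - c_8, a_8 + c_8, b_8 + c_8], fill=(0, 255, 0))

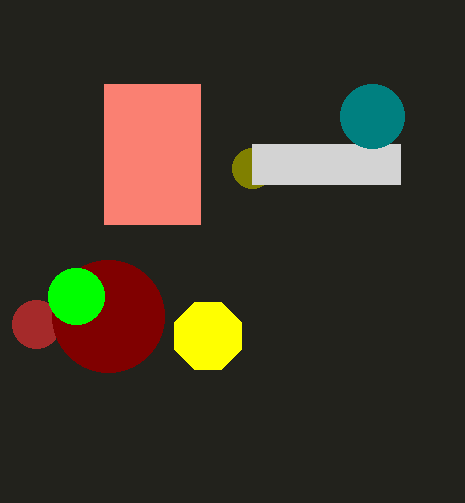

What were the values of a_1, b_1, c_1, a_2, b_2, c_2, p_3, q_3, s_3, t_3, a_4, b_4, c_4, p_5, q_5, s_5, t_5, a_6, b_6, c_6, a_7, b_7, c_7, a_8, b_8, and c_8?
a_1 = 252, b_1 = 168, c_1 = 20, a_2 = 208, b_2 = 336, c_2 = 36, p_3 = 252, q_3 = 144, s_3 = 400, t_3 = 184, a_4 = 36, b_4 = 324, c_4 = 24, p_5 = 104, q_5 = 84, s_5 = 200, t_5 = 224, a_6 = 108, b_6 = 316, c_6 = 56, a_7 = 372, b_7 = 116, c_7 = 32, a_8 = 76, b_8 = 296, c_8 = 28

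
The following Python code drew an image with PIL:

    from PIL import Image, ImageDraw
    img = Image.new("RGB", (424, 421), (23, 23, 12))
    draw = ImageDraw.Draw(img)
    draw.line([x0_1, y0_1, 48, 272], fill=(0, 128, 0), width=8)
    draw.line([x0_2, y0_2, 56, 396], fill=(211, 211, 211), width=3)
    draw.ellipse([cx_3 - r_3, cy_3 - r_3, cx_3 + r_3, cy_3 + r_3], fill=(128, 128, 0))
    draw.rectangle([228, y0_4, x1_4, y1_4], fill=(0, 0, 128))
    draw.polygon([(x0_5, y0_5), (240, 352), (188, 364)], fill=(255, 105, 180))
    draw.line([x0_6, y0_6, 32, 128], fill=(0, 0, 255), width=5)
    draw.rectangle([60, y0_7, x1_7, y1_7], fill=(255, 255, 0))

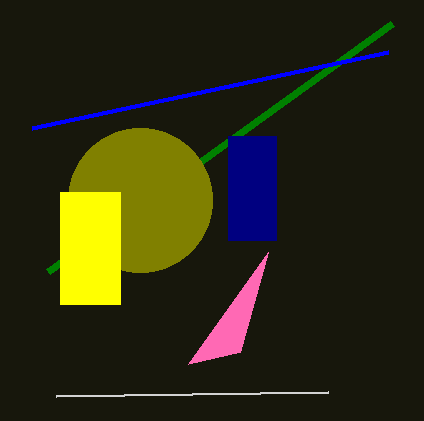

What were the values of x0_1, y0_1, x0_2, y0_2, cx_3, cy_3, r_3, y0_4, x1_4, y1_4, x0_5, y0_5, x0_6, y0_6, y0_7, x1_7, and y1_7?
x0_1 = 392, y0_1 = 24, x0_2 = 328, y0_2 = 392, cx_3 = 140, cy_3 = 200, r_3 = 72, y0_4 = 136, x1_4 = 276, y1_4 = 240, x0_5 = 268, y0_5 = 252, x0_6 = 388, y0_6 = 52, y0_7 = 192, x1_7 = 120, y1_7 = 304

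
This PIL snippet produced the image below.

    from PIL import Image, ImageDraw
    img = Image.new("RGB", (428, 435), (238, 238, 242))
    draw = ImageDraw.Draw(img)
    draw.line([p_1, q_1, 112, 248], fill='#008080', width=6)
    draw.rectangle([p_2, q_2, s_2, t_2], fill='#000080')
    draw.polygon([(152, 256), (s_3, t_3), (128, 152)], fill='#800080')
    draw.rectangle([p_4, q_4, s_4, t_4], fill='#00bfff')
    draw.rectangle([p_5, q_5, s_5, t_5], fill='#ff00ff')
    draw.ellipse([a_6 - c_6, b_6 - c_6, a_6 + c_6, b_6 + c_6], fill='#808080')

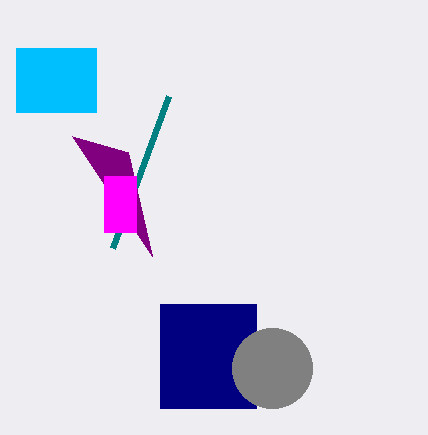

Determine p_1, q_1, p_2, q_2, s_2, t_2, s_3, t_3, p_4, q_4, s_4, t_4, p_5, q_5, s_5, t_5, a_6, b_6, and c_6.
p_1 = 168
q_1 = 96
p_2 = 160
q_2 = 304
s_2 = 256
t_2 = 408
s_3 = 72
t_3 = 136
p_4 = 16
q_4 = 48
s_4 = 96
t_4 = 112
p_5 = 104
q_5 = 176
s_5 = 136
t_5 = 232
a_6 = 272
b_6 = 368
c_6 = 40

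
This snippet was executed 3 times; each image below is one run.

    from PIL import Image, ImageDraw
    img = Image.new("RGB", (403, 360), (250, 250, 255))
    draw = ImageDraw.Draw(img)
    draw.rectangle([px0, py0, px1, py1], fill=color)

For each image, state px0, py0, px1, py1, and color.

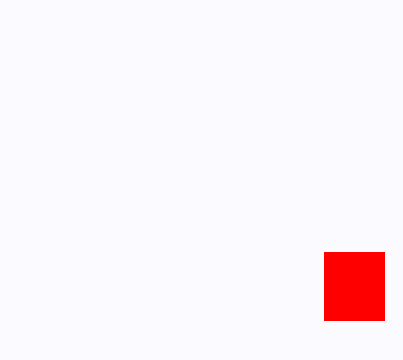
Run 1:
px0 = 324
py0 = 252
px1 = 384
py1 = 320
color = 'red'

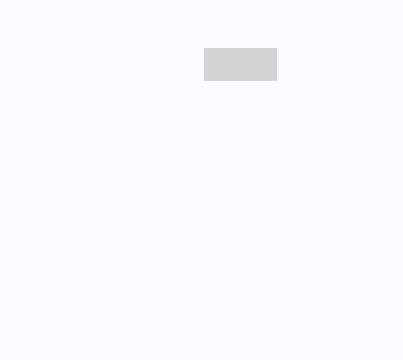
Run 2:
px0 = 204; py0 = 48; px1 = 276; py1 = 80; color = 'lightgray'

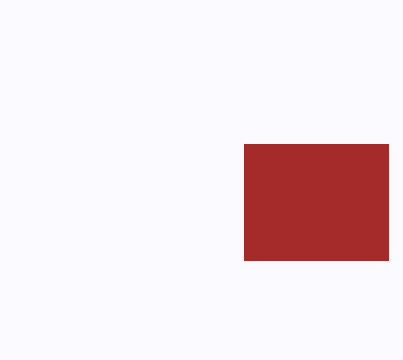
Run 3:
px0 = 244, py0 = 144, px1 = 388, py1 = 260, color = 'brown'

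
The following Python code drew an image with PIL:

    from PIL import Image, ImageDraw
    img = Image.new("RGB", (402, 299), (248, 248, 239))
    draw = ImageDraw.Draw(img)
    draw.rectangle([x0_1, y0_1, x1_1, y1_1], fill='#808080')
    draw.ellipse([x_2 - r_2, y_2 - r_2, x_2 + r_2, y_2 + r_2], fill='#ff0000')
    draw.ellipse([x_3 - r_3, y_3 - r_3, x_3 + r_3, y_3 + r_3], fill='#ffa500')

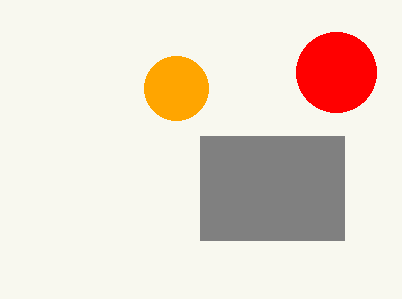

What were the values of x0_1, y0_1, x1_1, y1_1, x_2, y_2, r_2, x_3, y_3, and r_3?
x0_1 = 200, y0_1 = 136, x1_1 = 344, y1_1 = 240, x_2 = 336, y_2 = 72, r_2 = 40, x_3 = 176, y_3 = 88, r_3 = 32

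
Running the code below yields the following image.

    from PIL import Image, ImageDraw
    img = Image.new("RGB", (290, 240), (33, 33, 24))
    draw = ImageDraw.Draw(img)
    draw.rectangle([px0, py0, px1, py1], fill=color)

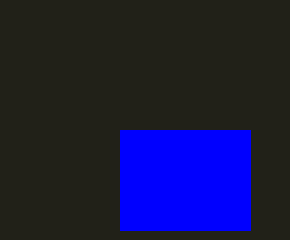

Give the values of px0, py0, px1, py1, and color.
px0 = 120; py0 = 130; px1 = 250; py1 = 230; color = 'blue'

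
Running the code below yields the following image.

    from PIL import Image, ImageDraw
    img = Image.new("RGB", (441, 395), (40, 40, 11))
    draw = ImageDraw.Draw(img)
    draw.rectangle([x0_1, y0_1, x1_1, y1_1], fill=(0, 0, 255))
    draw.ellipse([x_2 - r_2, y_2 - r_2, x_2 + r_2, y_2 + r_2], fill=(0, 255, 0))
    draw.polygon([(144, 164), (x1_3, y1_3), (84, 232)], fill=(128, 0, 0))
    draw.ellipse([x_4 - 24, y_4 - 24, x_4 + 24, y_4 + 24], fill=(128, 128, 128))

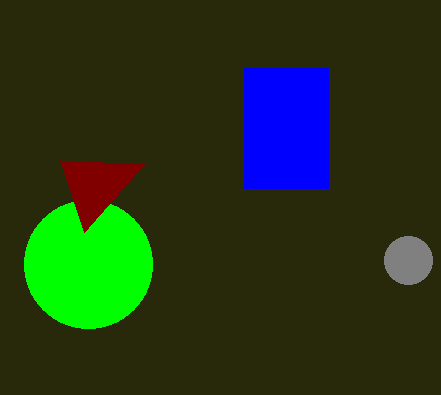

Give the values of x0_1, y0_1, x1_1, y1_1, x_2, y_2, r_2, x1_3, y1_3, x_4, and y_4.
x0_1 = 244, y0_1 = 68, x1_1 = 328, y1_1 = 188, x_2 = 88, y_2 = 264, r_2 = 64, x1_3 = 60, y1_3 = 160, x_4 = 408, y_4 = 260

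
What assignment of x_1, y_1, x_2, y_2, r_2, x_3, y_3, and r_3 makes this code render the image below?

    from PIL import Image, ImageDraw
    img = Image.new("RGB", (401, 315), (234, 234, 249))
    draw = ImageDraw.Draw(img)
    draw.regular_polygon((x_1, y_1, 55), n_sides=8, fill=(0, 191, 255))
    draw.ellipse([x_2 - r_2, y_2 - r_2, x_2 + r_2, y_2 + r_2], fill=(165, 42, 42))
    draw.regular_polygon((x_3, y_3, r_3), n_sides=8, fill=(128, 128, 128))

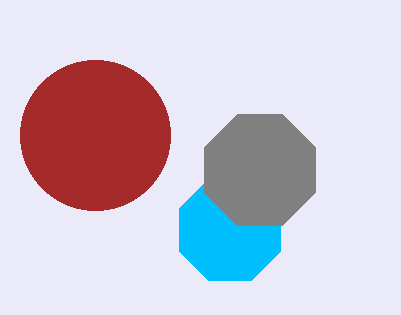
x_1 = 230; y_1 = 230; x_2 = 95; y_2 = 135; r_2 = 75; x_3 = 260; y_3 = 170; r_3 = 60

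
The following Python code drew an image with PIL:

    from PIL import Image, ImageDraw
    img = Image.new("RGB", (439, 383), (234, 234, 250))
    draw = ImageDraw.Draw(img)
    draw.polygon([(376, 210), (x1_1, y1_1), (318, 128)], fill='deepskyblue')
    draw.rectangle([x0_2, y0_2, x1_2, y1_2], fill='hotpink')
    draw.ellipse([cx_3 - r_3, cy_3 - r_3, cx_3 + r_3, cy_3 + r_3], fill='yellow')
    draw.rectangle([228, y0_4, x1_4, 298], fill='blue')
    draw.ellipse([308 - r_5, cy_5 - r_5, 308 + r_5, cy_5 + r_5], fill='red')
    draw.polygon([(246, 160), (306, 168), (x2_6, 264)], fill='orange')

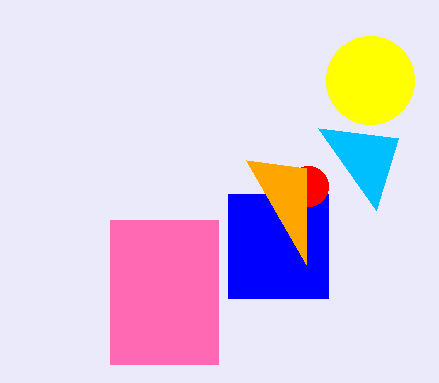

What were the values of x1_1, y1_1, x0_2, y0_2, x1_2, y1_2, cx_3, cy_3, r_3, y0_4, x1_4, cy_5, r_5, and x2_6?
x1_1 = 398; y1_1 = 138; x0_2 = 110; y0_2 = 220; x1_2 = 218; y1_2 = 364; cx_3 = 370; cy_3 = 80; r_3 = 44; y0_4 = 194; x1_4 = 328; cy_5 = 186; r_5 = 20; x2_6 = 306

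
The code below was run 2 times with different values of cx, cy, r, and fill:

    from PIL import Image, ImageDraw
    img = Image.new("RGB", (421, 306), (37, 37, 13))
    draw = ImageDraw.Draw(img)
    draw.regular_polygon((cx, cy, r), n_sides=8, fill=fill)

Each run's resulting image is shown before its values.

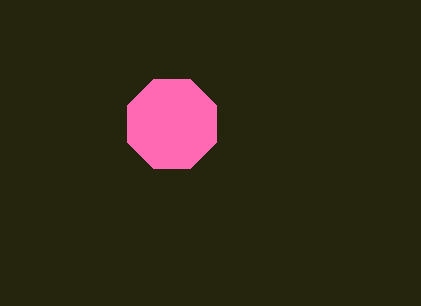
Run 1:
cx = 172, cy = 124, r = 48, fill = 'hotpink'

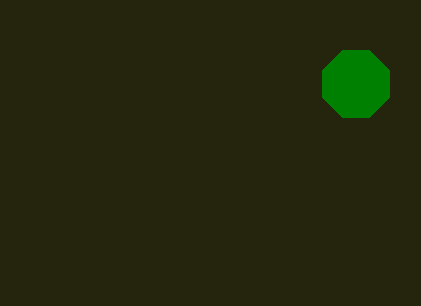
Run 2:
cx = 356, cy = 84, r = 36, fill = 'green'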